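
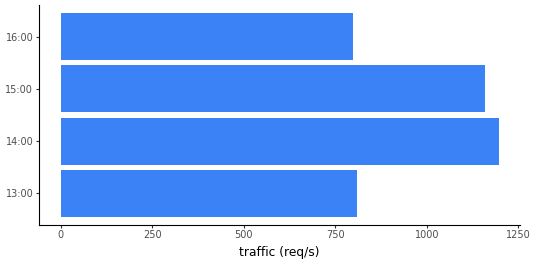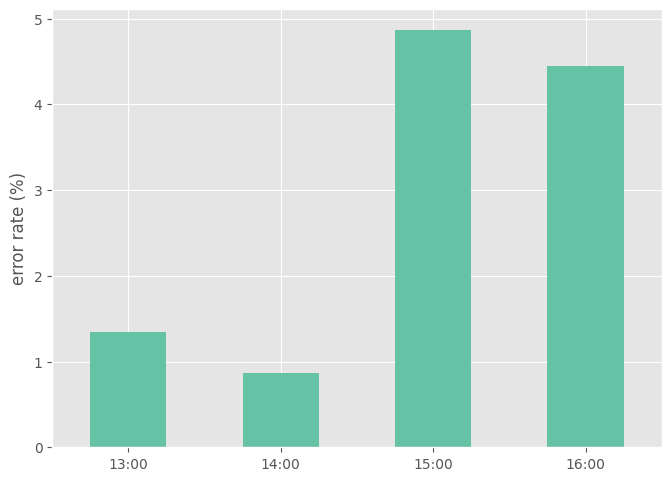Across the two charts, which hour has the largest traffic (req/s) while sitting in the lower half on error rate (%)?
Chart 2 median error rate (%) ≈ 3; below-median hours: 13:00, 14:00. Among those, 14:00 has the highest traffic (req/s) (≈ 1200).

14:00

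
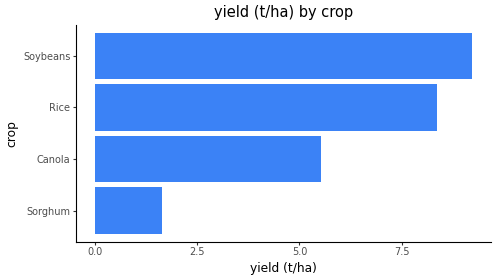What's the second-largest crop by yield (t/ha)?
Rice

Top 3: Soybeans ≈ 9, Rice ≈ 8, Canola ≈ 6.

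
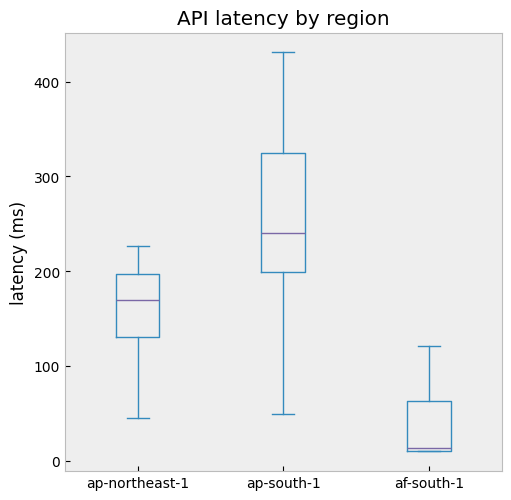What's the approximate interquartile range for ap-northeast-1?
≈ 60

Q3 ≈ 200, Q1 ≈ 140; IQR ≈ 60.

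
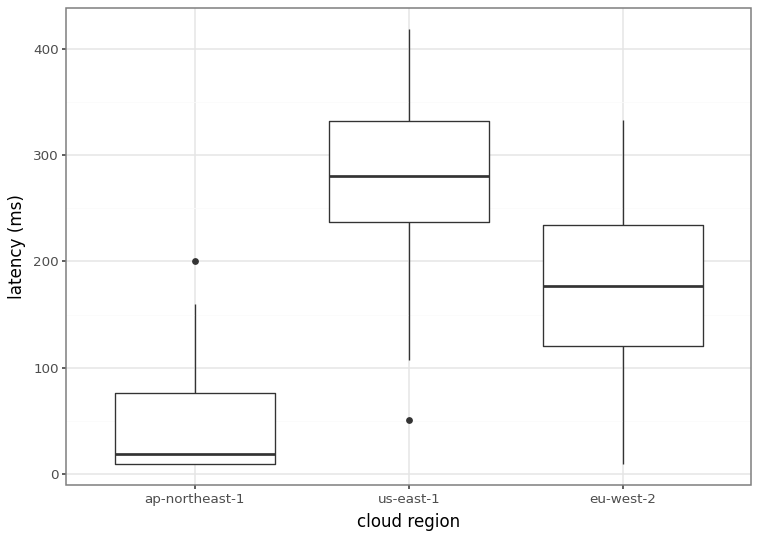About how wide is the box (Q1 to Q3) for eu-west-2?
≈ 100

Q3 ≈ 225, Q1 ≈ 125; IQR ≈ 100.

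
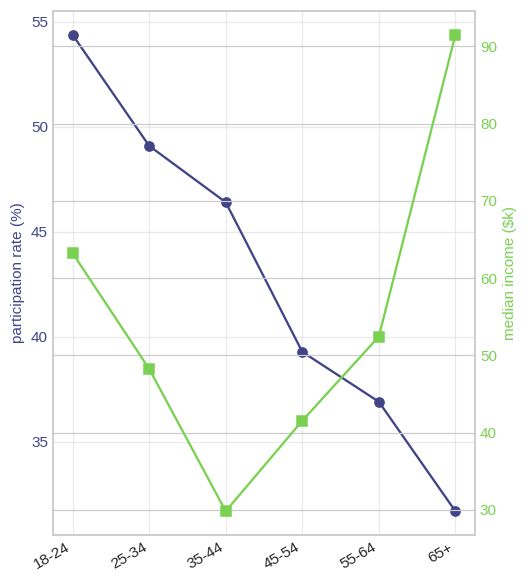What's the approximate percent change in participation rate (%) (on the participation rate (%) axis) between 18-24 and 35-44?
≈ -14.8%

18-24 ≈ 54, 35-44 ≈ 46; (46 − 54) / 54 ≈ -14.8%.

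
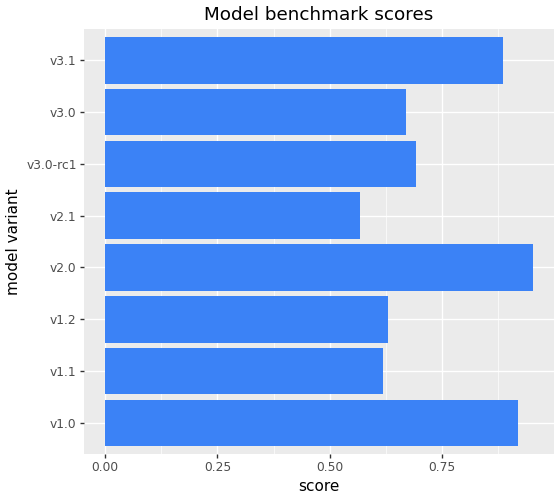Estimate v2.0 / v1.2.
≈ 1.67×

v2.0 ≈ 1.0, v1.2 ≈ 0.6; 1.0/0.6 ≈ 1.67.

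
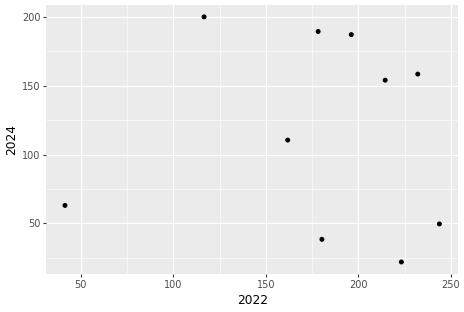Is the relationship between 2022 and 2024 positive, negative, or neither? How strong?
Points are roughly uncorrelated; weak (|r| ≈ 0.0).

no clear correlation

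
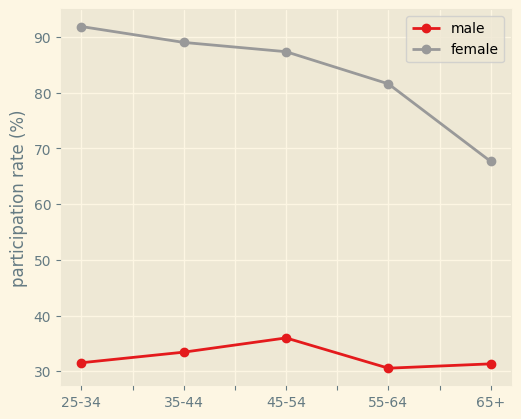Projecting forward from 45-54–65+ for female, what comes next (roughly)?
≈ 60

Last three: 90, 80, 70 → slope ≈ -10/step → next ≈ 60.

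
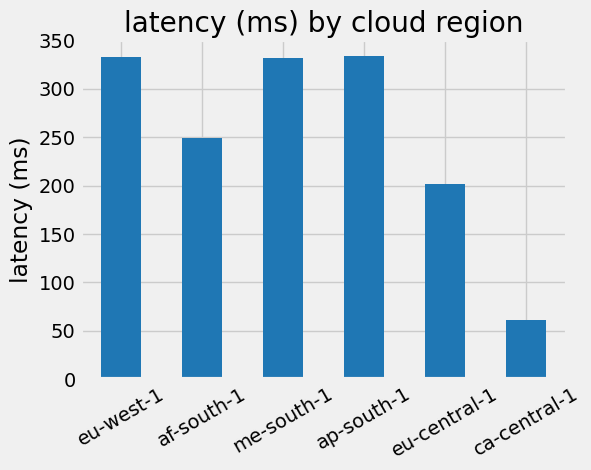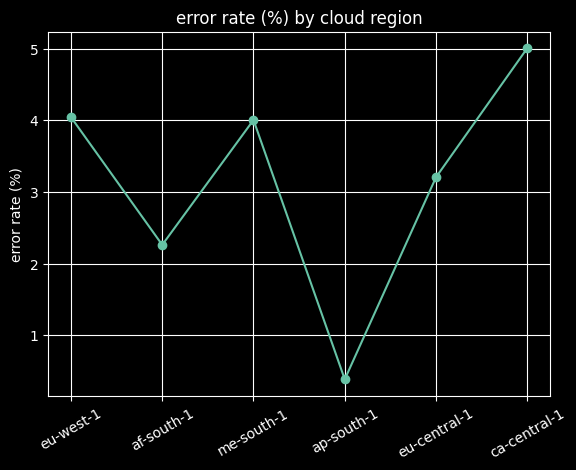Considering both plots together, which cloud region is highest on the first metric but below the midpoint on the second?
ap-south-1

Chart 2 median error rate (%) ≈ 3.5; below-median cloud regions: af-south-1, ap-south-1, eu-central-1. Among those, ap-south-1 has the highest latency (ms) (≈ 350).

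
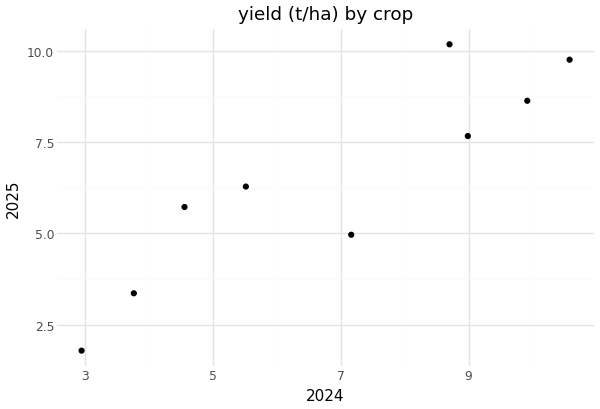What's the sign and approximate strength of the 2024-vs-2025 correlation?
positive, strong

Points are positively correlated; strong (|r| ≈ 0.9).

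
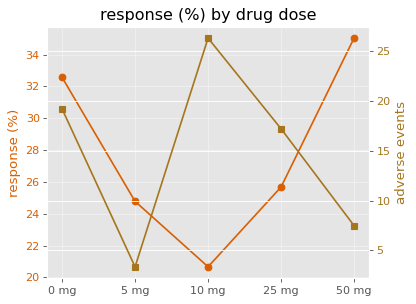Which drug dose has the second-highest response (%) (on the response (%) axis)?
0 mg

Top 3 (on the response (%) axis): 50 mg ≈ 36, 0 mg ≈ 32, 25 mg ≈ 26.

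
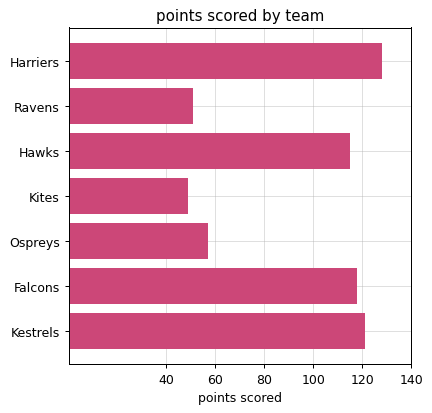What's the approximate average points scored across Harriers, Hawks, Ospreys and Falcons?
(120 + 120 + 60 + 120) / 4 ≈ 105.

≈ 105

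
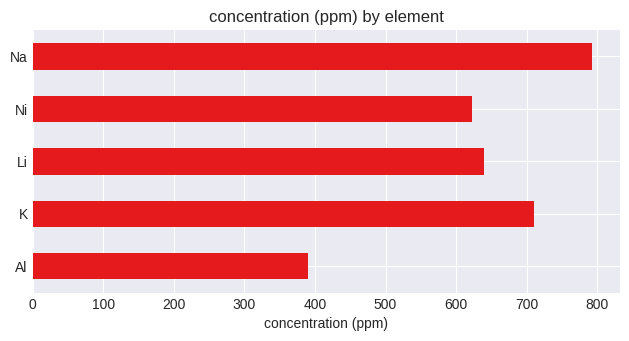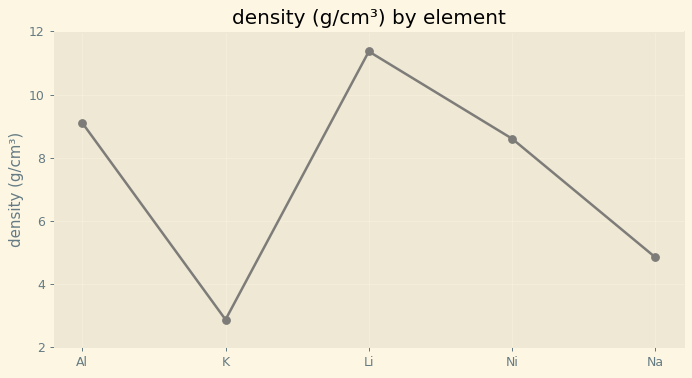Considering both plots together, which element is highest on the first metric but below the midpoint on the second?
Chart 2 median density (g/cm³) ≈ 8; below-median elements: K, Na. Among those, Na has the highest concentration (ppm) (≈ 800).

Na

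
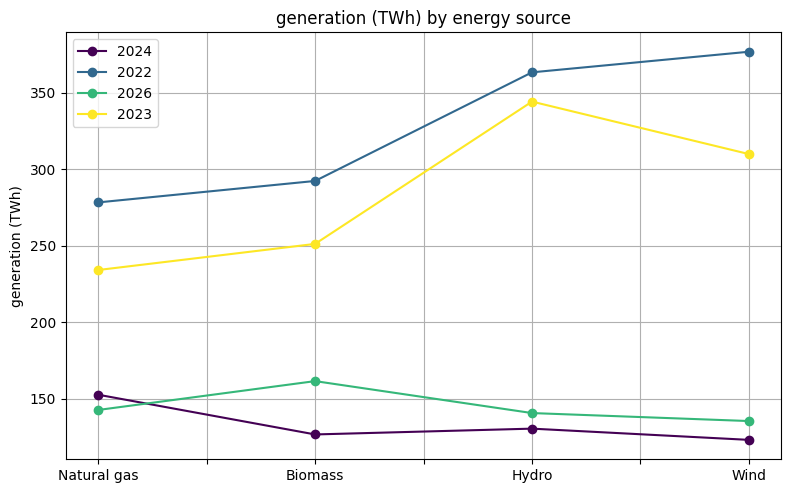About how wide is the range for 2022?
Max Wind ≈ 375, min Natural gas ≈ 275; range ≈ 100.

≈ 100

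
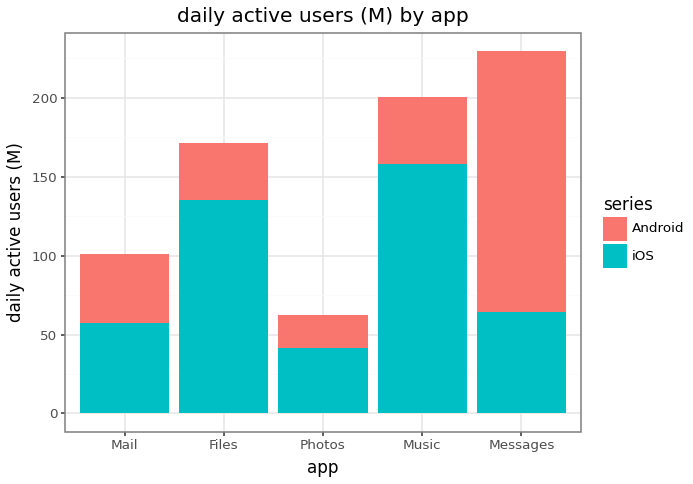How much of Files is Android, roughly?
Android top ≈ 180, bottom ≈ 140; segment ≈ 40.

≈ 40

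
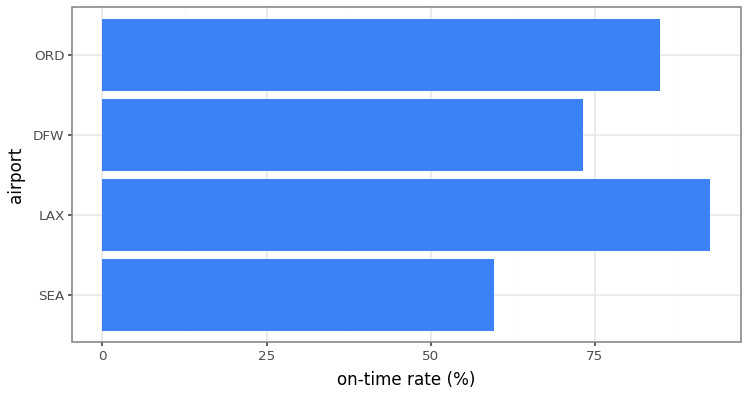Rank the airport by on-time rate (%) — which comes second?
ORD

Top 3: LAX ≈ 90, ORD ≈ 80, DFW ≈ 70.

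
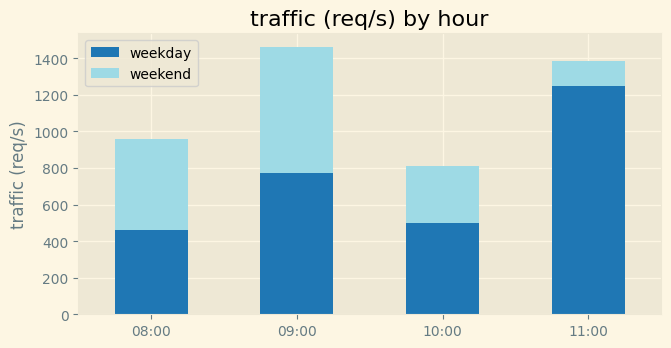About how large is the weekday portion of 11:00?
weekday top ≈ 1200, bottom ≈ 0; segment ≈ 1200.

≈ 1200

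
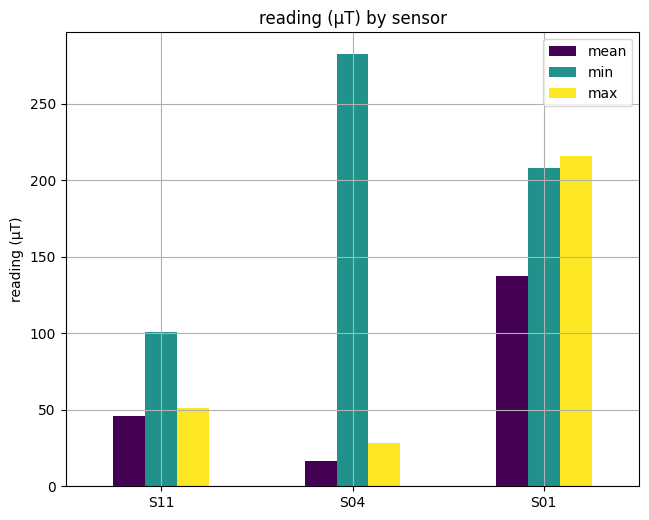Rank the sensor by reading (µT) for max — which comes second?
Top 3 for max: S01 ≈ 225, S11 ≈ 50, S04 ≈ 25.

S11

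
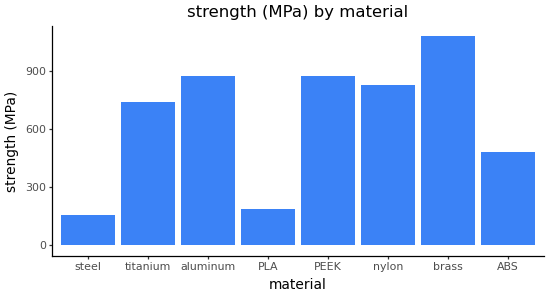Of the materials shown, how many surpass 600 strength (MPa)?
5

Above 600: titanium, aluminum, PEEK, nylon, brass.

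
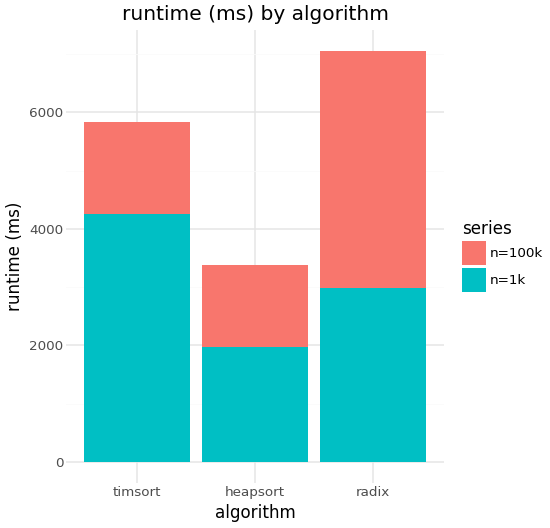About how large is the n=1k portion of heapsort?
n=1k top ≈ 2000, bottom ≈ 0; segment ≈ 2000.

≈ 2000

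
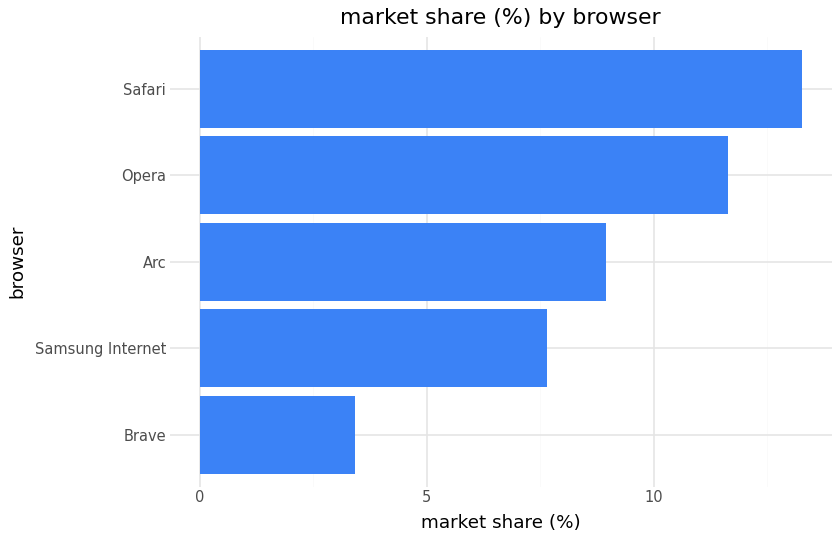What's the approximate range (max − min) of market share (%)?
≈ 10

Max Safari ≈ 14, min Brave ≈ 4; range ≈ 10.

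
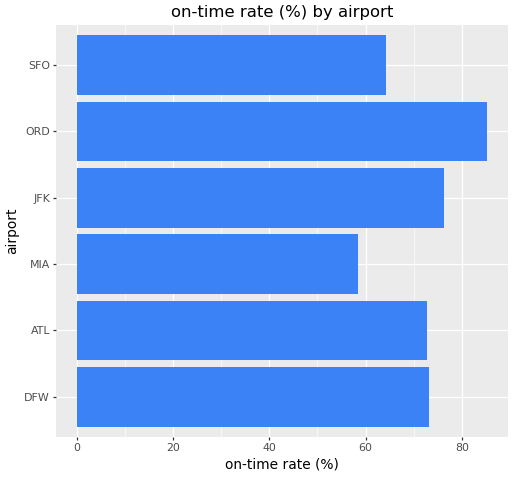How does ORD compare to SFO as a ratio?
≈ 1.5×

ORD ≈ 90, SFO ≈ 60; 90/60 ≈ 1.5.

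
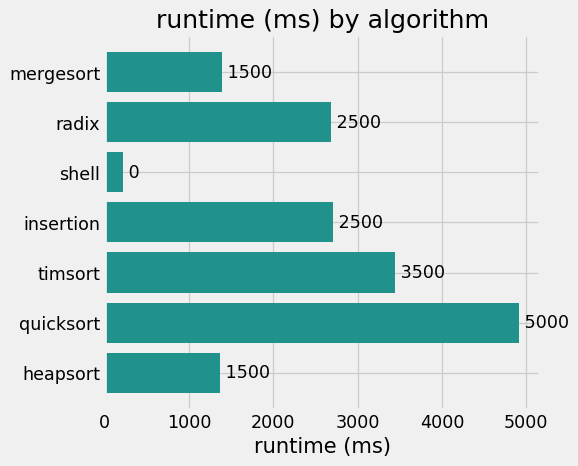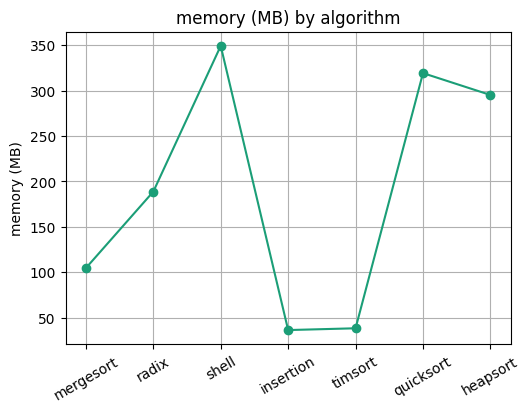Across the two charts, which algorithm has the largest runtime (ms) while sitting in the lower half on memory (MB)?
timsort

Chart 2 median memory (MB) ≈ 200; below-median algorithms: mergesort, insertion, timsort. Among those, timsort has the highest runtime (ms) (≈ 3500).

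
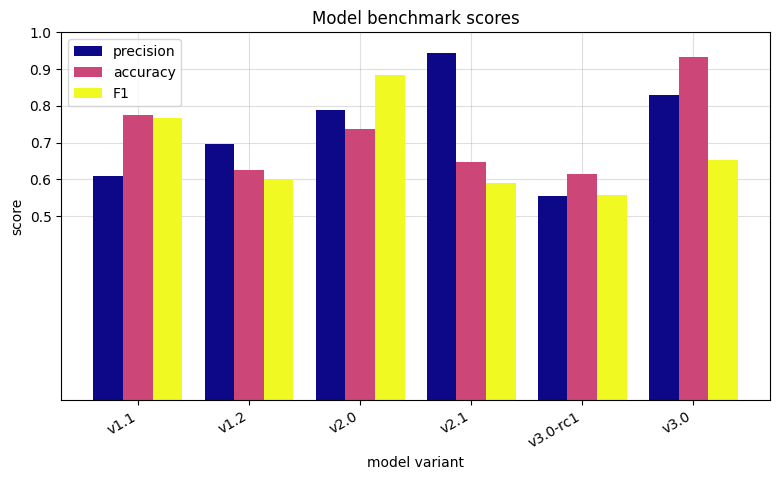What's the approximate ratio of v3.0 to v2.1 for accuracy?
≈ 1.5×

v3.0 ≈ 0.9, v2.1 ≈ 0.6; 0.9/0.6 ≈ 1.5.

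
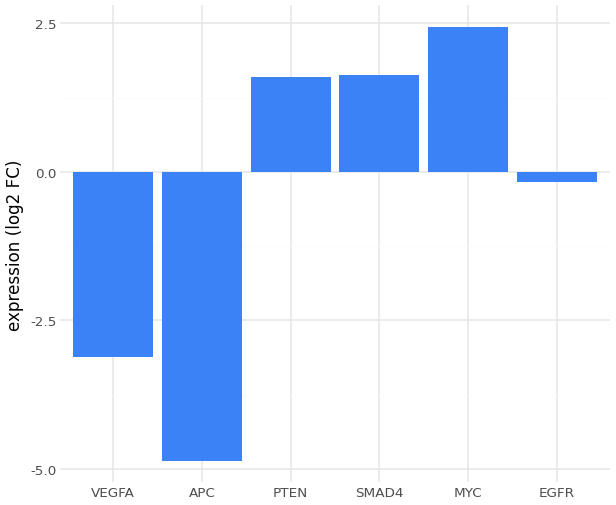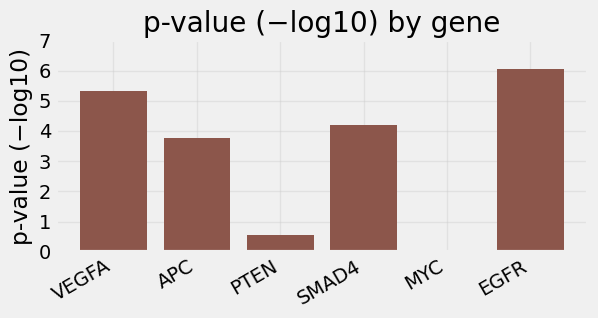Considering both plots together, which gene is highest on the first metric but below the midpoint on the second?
MYC

Chart 2 median p-value (−log10) ≈ 4; below-median genes: APC, PTEN, MYC. Among those, MYC has the highest expression (log2 FC) (≈ 2.5).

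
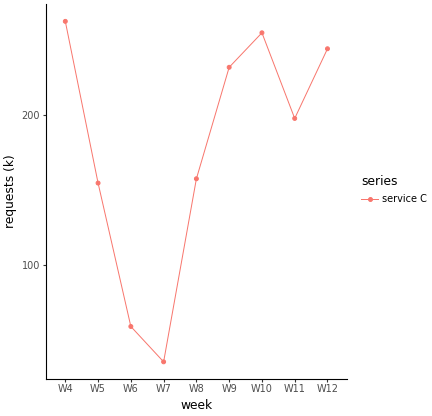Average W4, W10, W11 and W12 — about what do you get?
(260 + 260 + 200 + 240) / 4 ≈ 240.

≈ 240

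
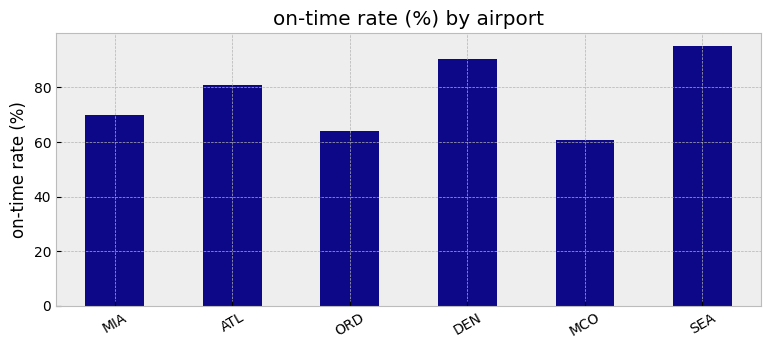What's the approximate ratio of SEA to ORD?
SEA ≈ 100, ORD ≈ 60; 100/60 ≈ 1.67.

≈ 1.67×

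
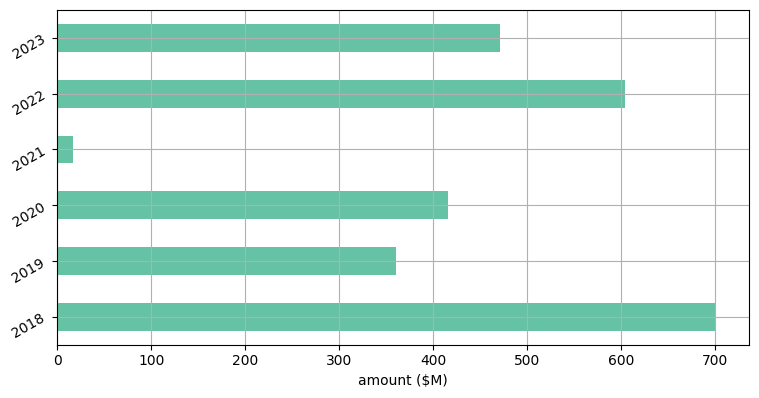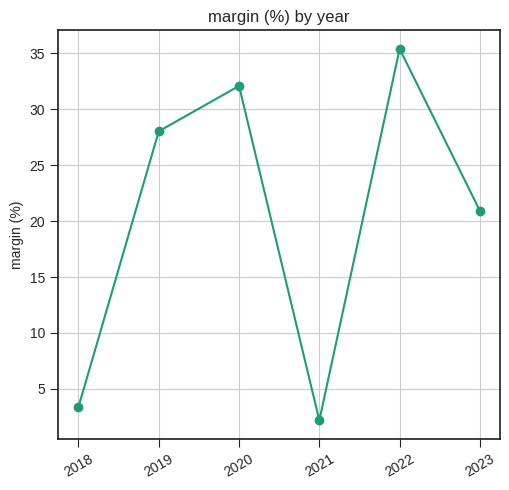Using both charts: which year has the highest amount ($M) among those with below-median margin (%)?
Chart 2 median margin (%) ≈ 25; below-median years: 2018, 2021, 2023. Among those, 2018 has the highest amount ($M) (≈ 700).

2018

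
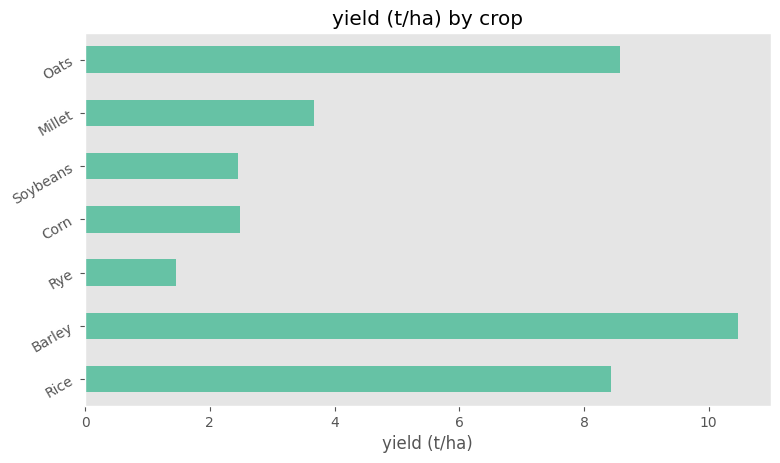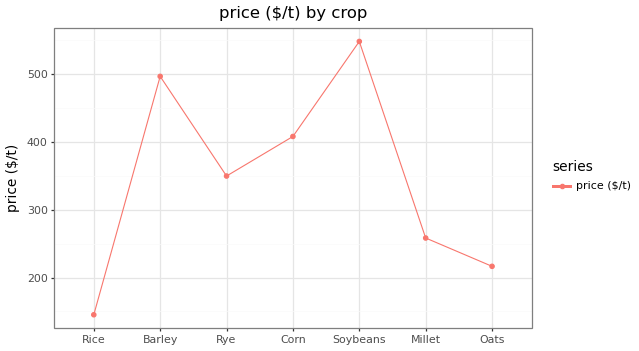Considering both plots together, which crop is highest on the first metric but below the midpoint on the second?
Chart 2 median price ($/t) ≈ 300; below-median crops: Rice, Millet, Oats. Among those, Oats has the highest yield (t/ha) (≈ 9).

Oats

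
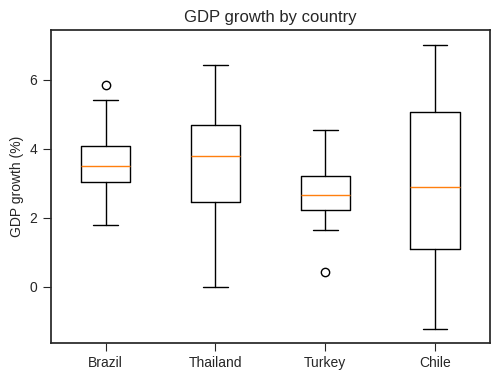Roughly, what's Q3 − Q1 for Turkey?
≈ 1.0

Q3 ≈ 3.2, Q1 ≈ 2.2; IQR ≈ 1.0.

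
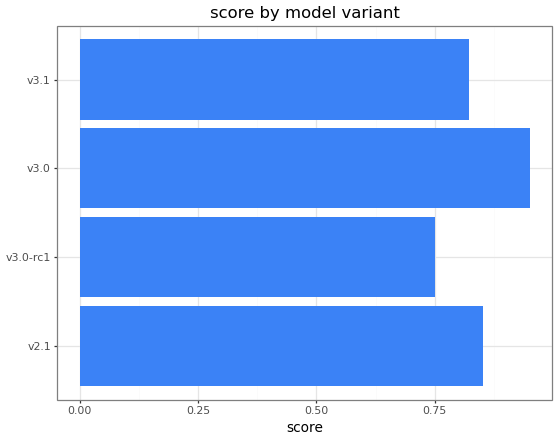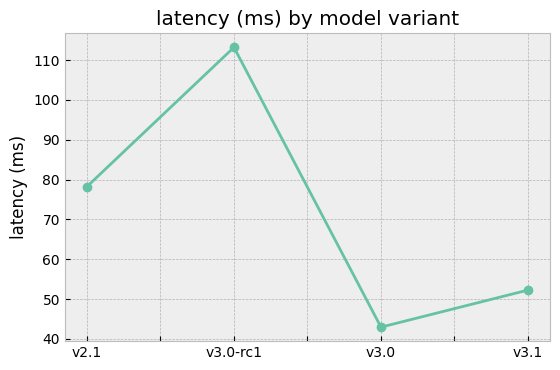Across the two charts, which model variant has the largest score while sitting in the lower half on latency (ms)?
v3.0

Chart 2 median latency (ms) ≈ 60; below-median model variants: v3.0, v3.1. Among those, v3.0 has the highest score (≈ 1).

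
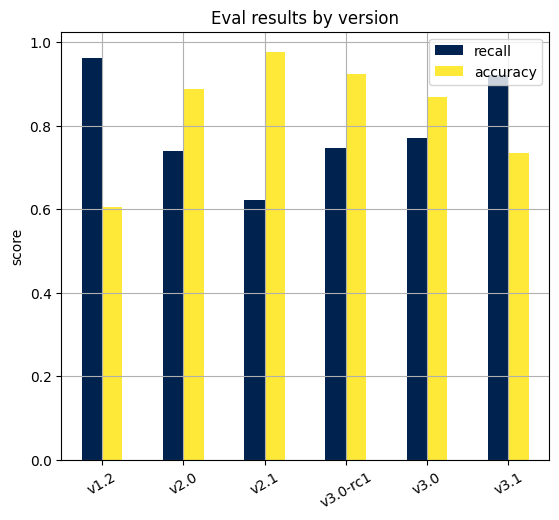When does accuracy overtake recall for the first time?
v1.2: accuracy ≈ 0.6 vs recall ≈ 1.0 (not yet); v2.0: accuracy ≈ 0.9 vs recall ≈ 0.7 (first crossover).

v2.0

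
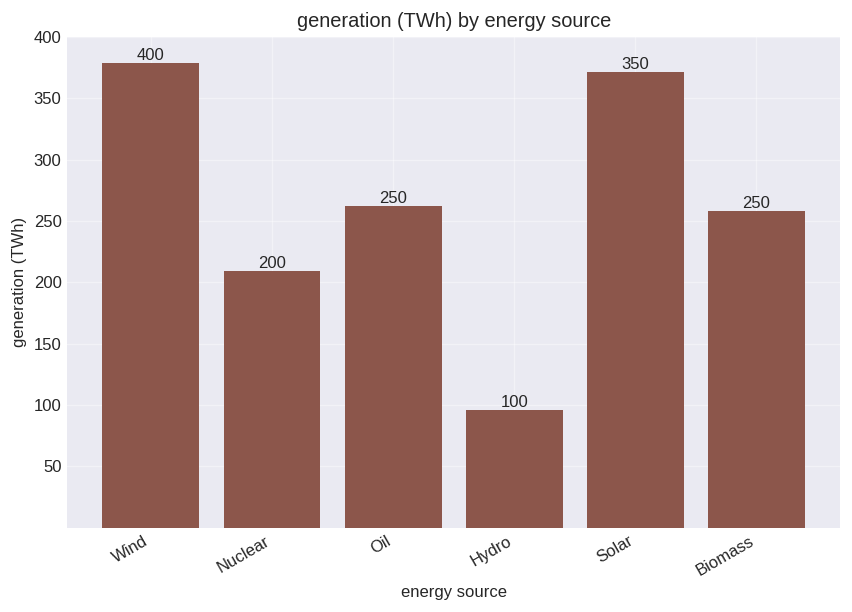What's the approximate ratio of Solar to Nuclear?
≈ 1.75×

Solar ≈ 350, Nuclear ≈ 200; 350/200 ≈ 1.75.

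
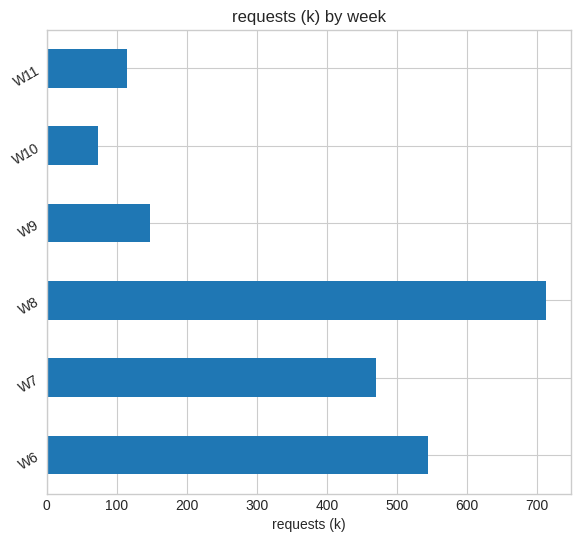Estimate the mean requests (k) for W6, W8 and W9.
(500 + 700 + 100) / 3 ≈ 433.

≈ 433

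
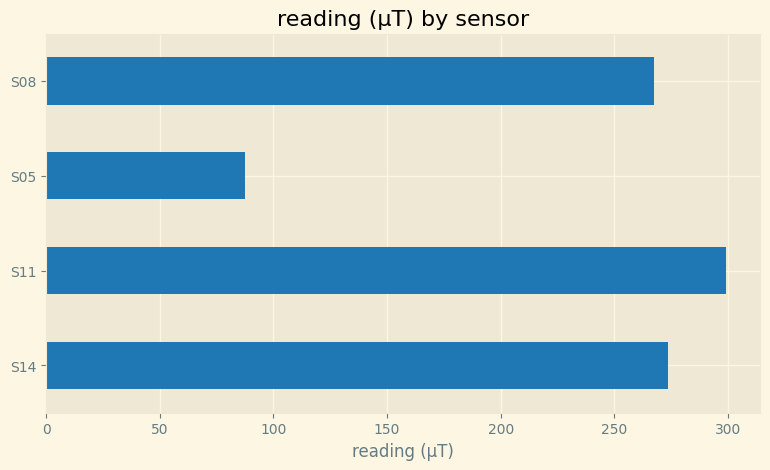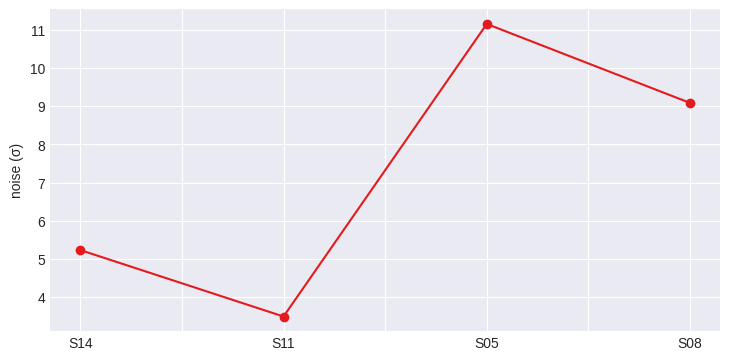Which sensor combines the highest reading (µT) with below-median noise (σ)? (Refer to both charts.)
S11

Chart 2 median noise (σ) ≈ 8; below-median sensors: S14, S11. Among those, S11 has the highest reading (µT) (≈ 300).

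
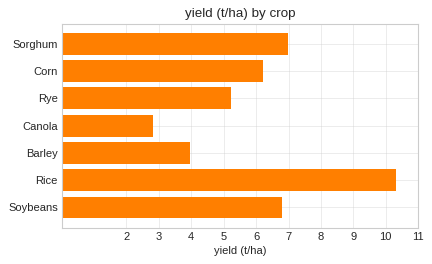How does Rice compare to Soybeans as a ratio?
≈ 1.43×

Rice ≈ 10, Soybeans ≈ 7; 10/7 ≈ 1.43.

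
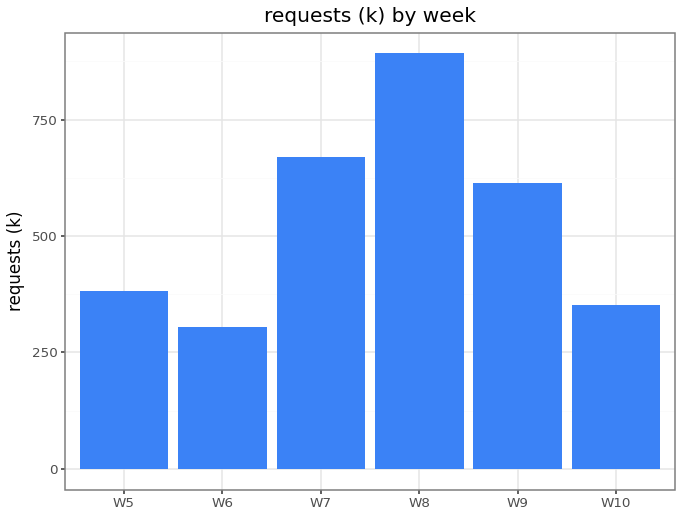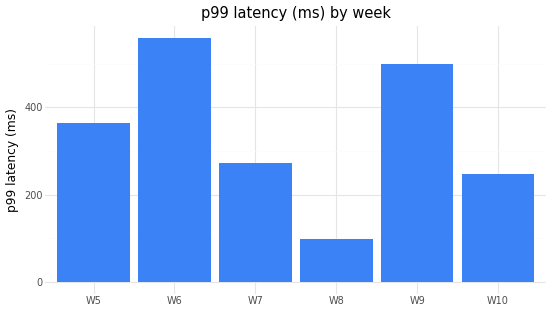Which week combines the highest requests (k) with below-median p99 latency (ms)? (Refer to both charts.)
W8

Chart 2 median p99 latency (ms) ≈ 300; below-median weeks: W7, W8, W10. Among those, W8 has the highest requests (k) (≈ 900).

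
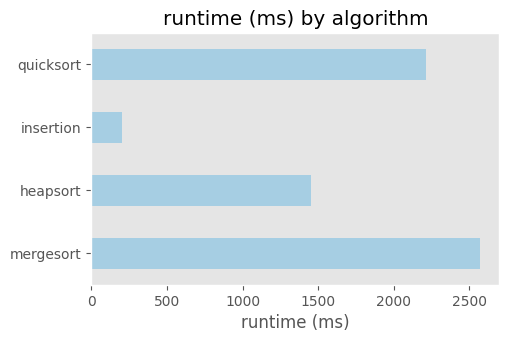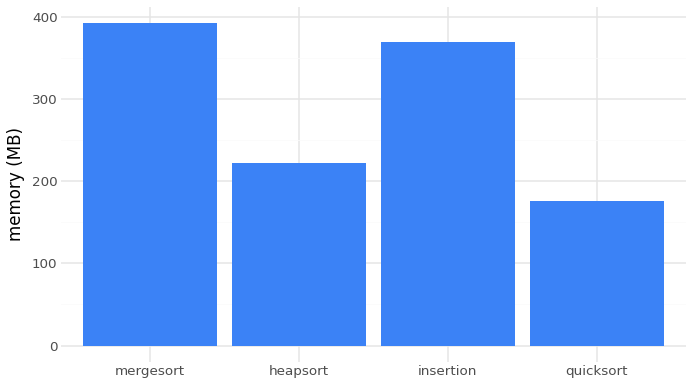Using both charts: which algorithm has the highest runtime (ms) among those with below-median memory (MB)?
Chart 2 median memory (MB) ≈ 300; below-median algorithms: heapsort, quicksort. Among those, quicksort has the highest runtime (ms) (≈ 2000).

quicksort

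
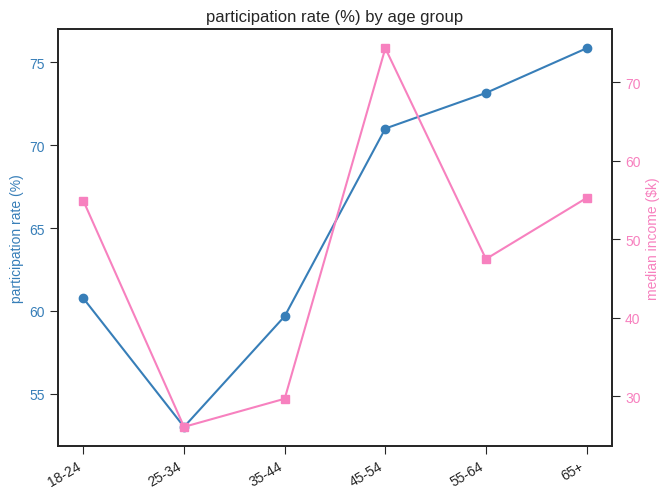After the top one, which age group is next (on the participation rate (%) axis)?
55-64

Top 3 (on the participation rate (%) axis): 65+ ≈ 76, 55-64 ≈ 74, 45-54 ≈ 72.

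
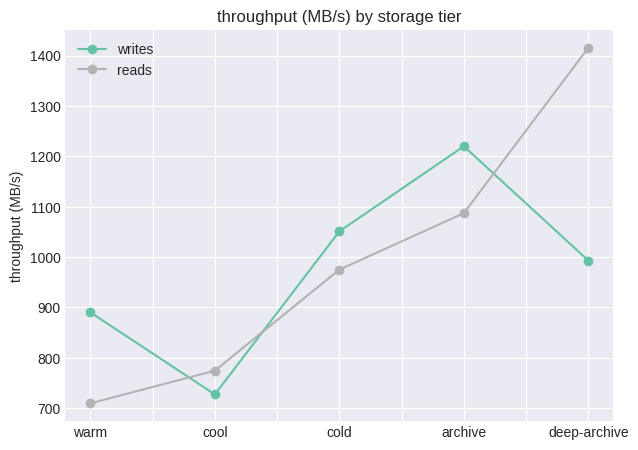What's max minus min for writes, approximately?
Max archive ≈ 1200, min cool ≈ 700; range ≈ 500.

≈ 500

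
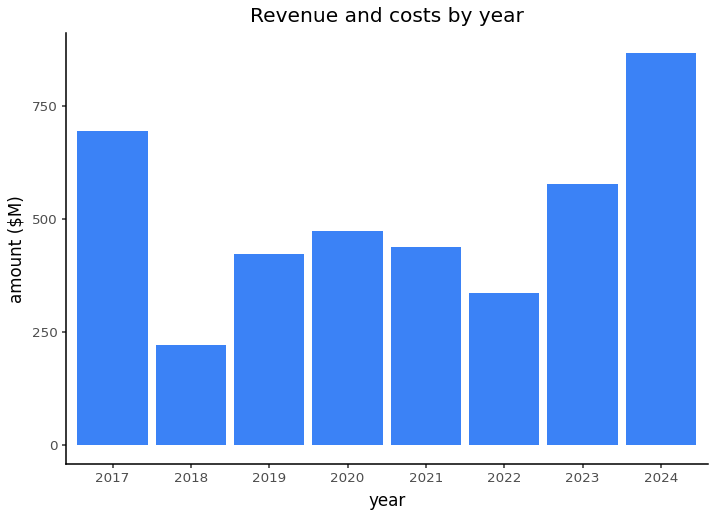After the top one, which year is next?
2017

Top 3: 2024 ≈ 900, 2017 ≈ 700, 2023 ≈ 600.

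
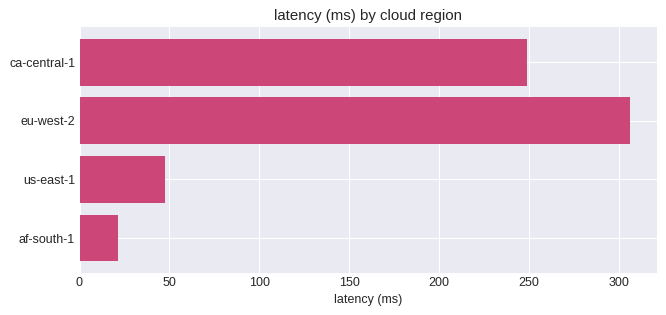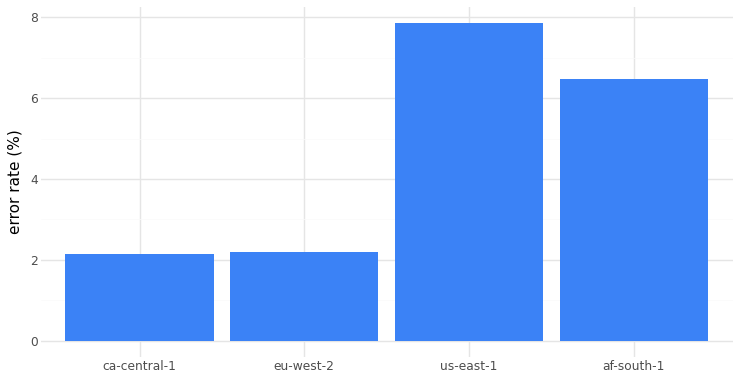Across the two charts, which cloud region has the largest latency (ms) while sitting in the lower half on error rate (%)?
Chart 2 median error rate (%) ≈ 4; below-median cloud regions: ca-central-1, eu-west-2. Among those, eu-west-2 has the highest latency (ms) (≈ 300).

eu-west-2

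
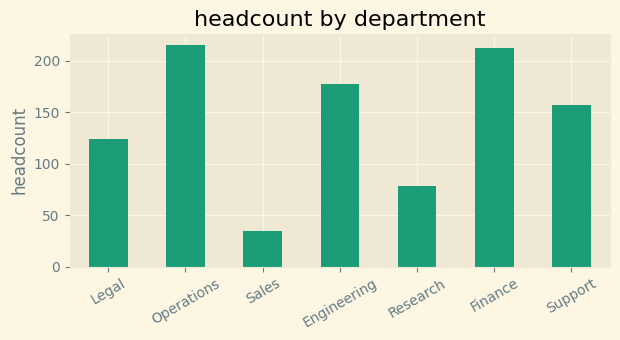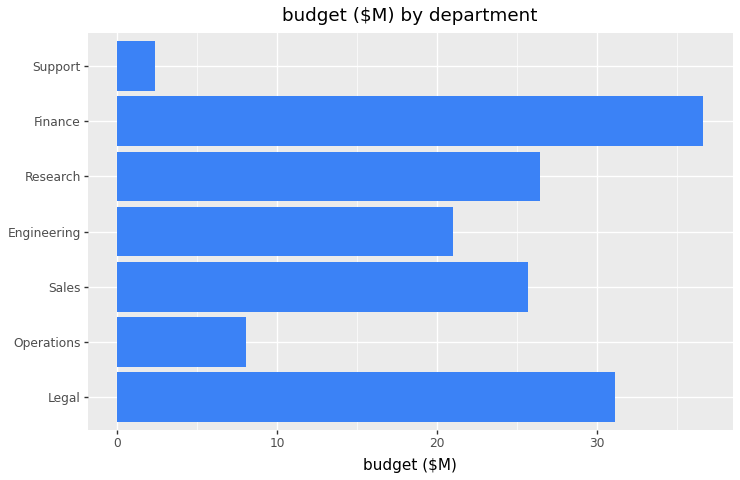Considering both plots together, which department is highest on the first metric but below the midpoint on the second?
Chart 2 median budget ($M) ≈ 25; below-median departments: Operations, Engineering, Support. Among those, Operations has the highest headcount (≈ 220).

Operations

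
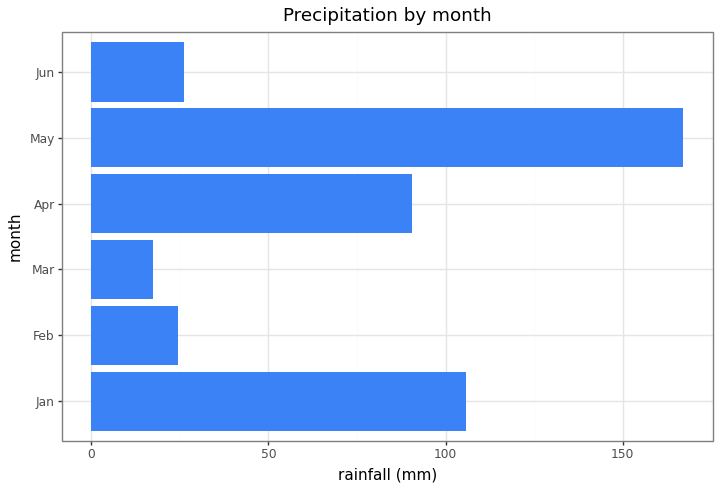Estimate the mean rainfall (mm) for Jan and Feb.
(100 + 20) / 2 ≈ 60.

≈ 60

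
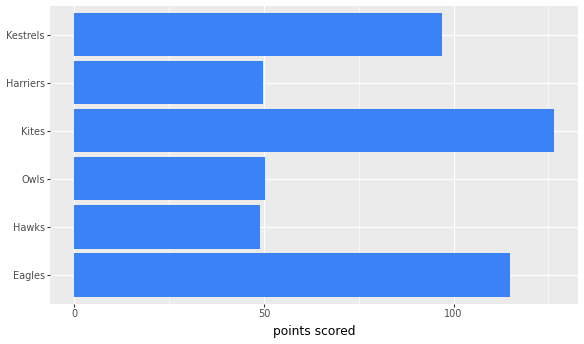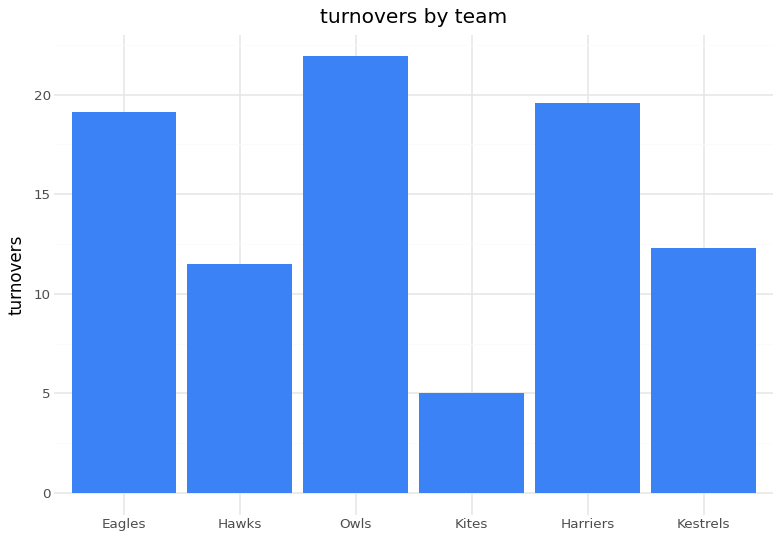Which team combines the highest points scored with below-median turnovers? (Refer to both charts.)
Chart 2 median turnovers ≈ 15; below-median teams: Hawks, Kites, Kestrels. Among those, Kites has the highest points scored (≈ 120).

Kites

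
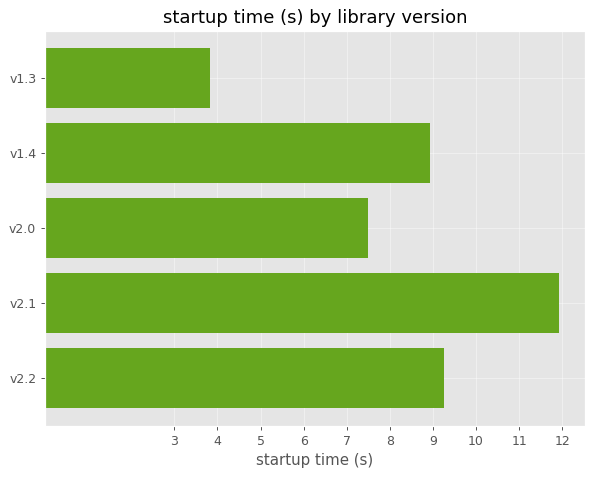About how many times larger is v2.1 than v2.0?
v2.1 ≈ 12, v2.0 ≈ 7; 12/7 ≈ 1.71.

≈ 1.71×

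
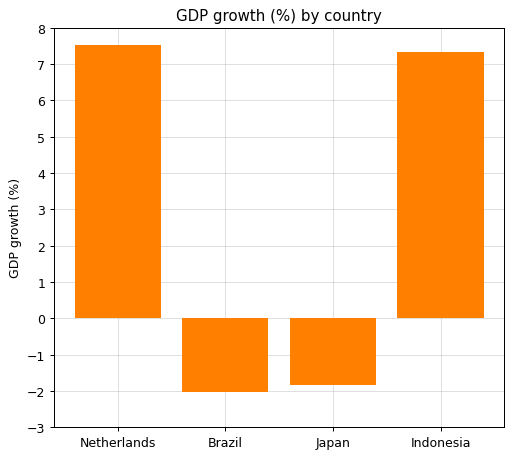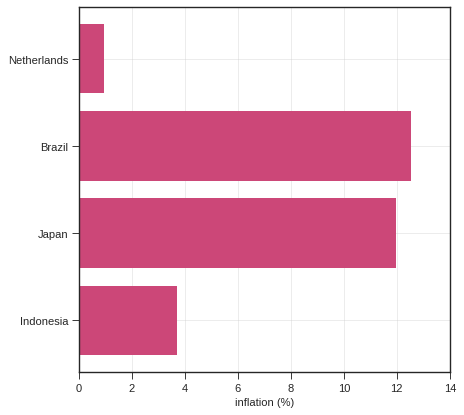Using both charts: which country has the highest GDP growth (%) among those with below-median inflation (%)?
Chart 2 median inflation (%) ≈ 8; below-median countries: Netherlands, Indonesia. Among those, Netherlands has the highest GDP growth (%) (≈ 8).

Netherlands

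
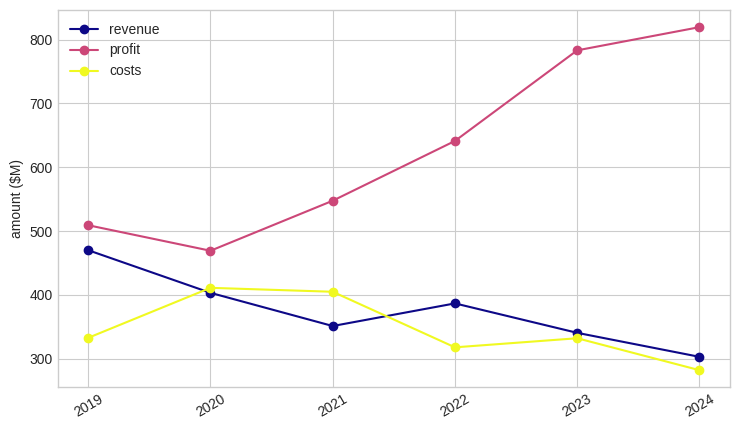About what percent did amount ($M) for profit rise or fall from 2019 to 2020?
2019 ≈ 500, 2020 ≈ 450; (450 − 500) / 500 ≈ -10%.

≈ -10%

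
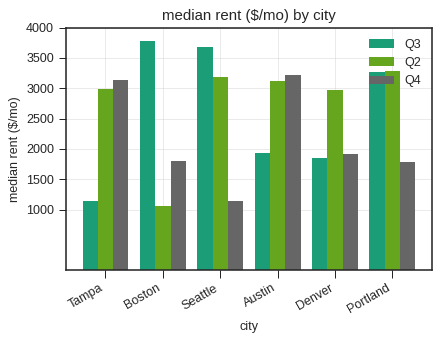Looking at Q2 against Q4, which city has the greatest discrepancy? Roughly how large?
Seattle, ≈ 2000 $/mo

Seattle: Q2 ≈ 3000, Q4 ≈ 1000 → gap ≈ 2000. Next-largest (Portland) is only ≈ 1500.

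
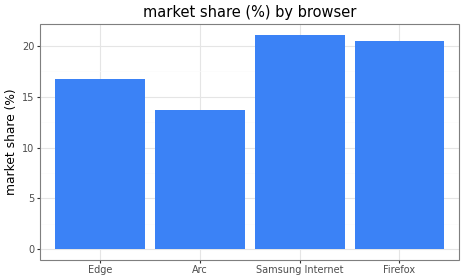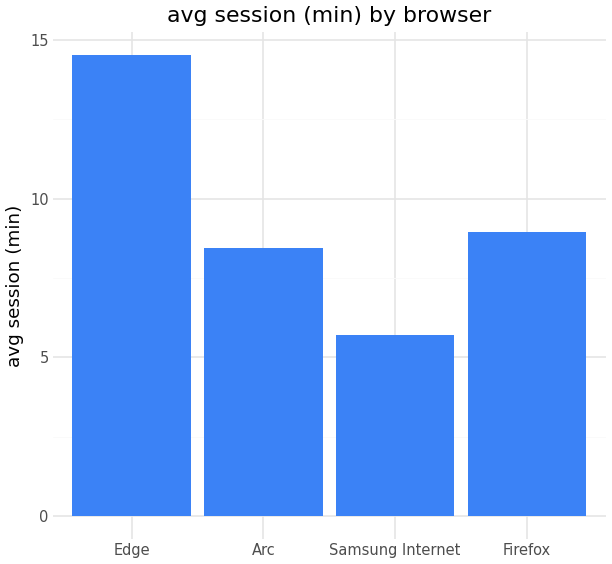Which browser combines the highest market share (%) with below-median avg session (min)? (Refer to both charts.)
Samsung Internet

Chart 2 median avg session (min) ≈ 8; below-median browsers: Arc, Samsung Internet. Among those, Samsung Internet has the highest market share (%) (≈ 22).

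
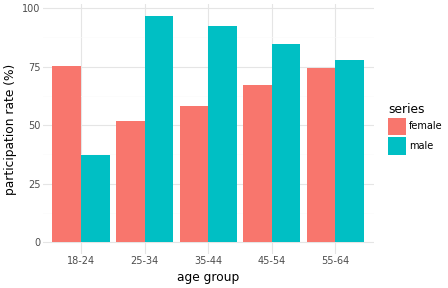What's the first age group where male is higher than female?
18-24: male ≈ 40 vs female ≈ 80 (not yet); 25-34: male ≈ 100 vs female ≈ 50 (first crossover).

25-34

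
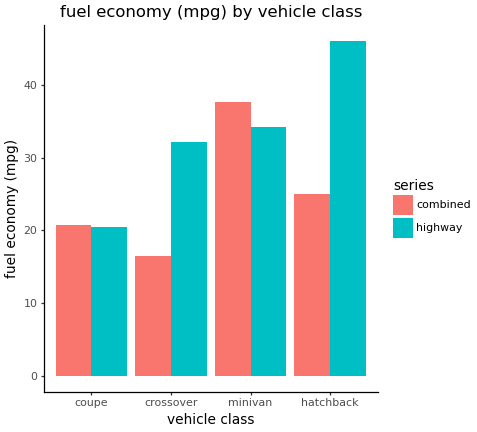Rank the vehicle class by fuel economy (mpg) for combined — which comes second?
hatchback

Top 3 for combined: minivan ≈ 40, hatchback ≈ 25, coupe ≈ 20.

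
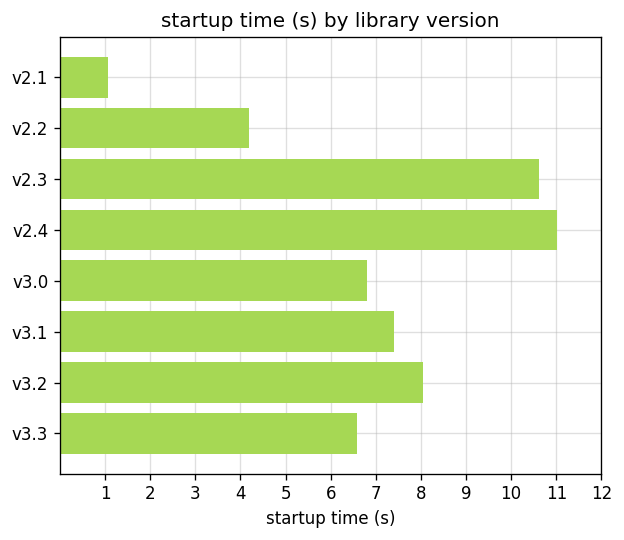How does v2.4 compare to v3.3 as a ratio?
≈ 1.57×

v2.4 ≈ 11, v3.3 ≈ 7; 11/7 ≈ 1.57.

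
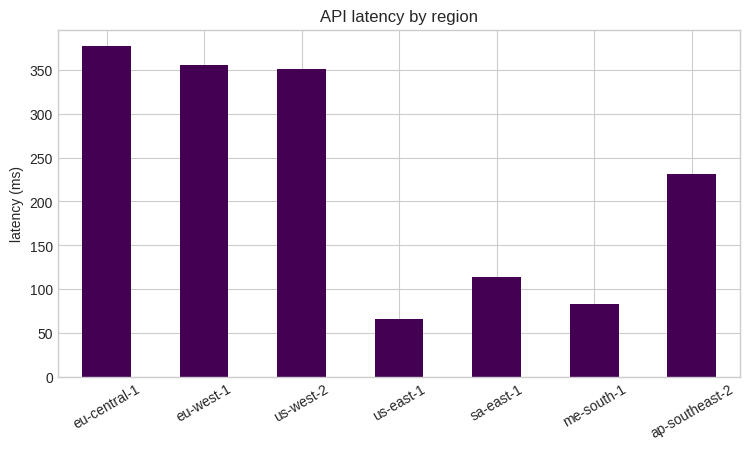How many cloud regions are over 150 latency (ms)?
4

Above 150: eu-central-1, eu-west-1, us-west-2, ap-southeast-2.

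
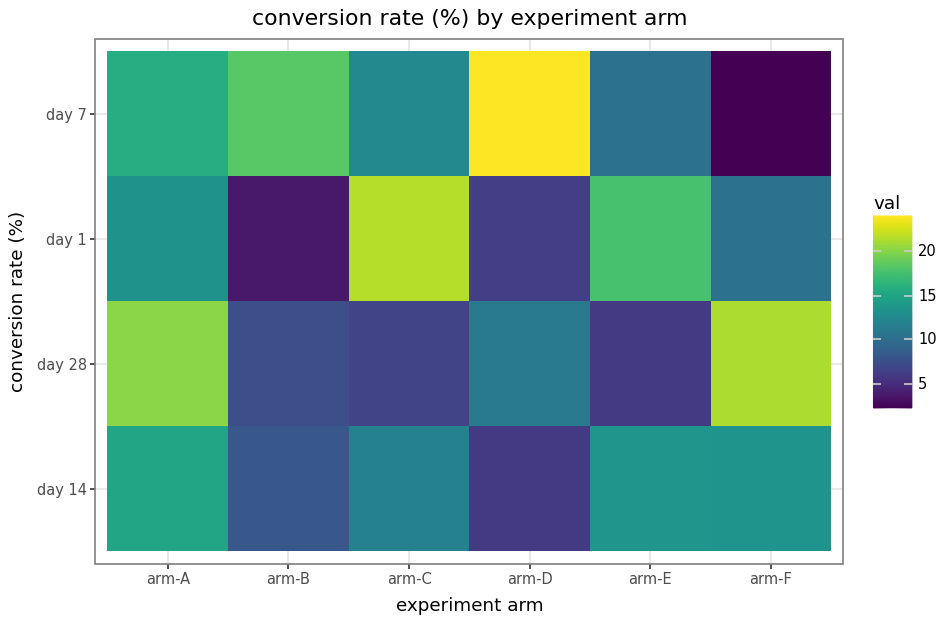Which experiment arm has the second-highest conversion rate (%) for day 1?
Top 3 for day 1: arm-C ≈ 22, arm-E ≈ 18, arm-A ≈ 14.

arm-E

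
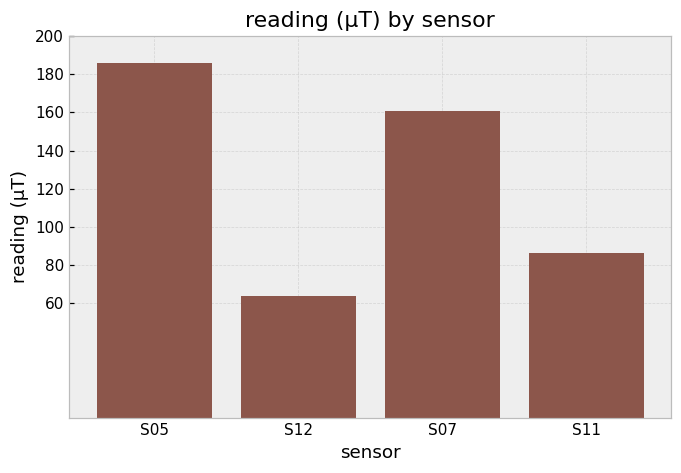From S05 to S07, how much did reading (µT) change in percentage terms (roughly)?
S05 ≈ 180, S07 ≈ 160; (160 − 180) / 180 ≈ -11.1%.

≈ -11.1%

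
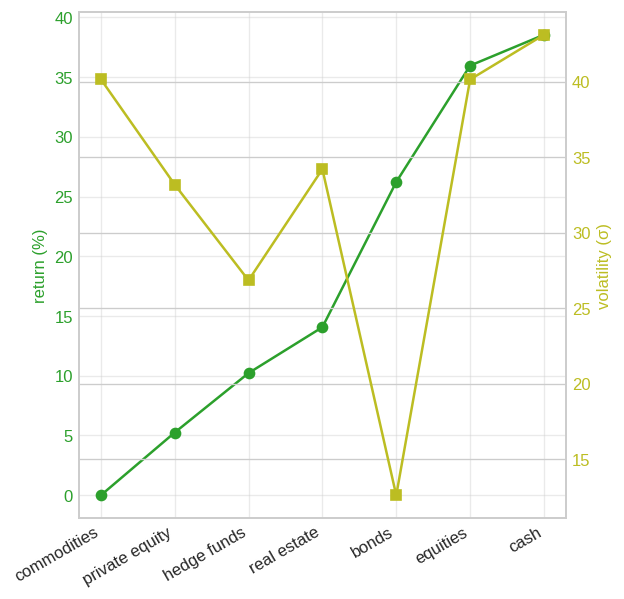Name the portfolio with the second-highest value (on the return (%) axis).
Top 3 (on the return (%) axis): cash ≈ 40, equities ≈ 35, bonds ≈ 25.

equities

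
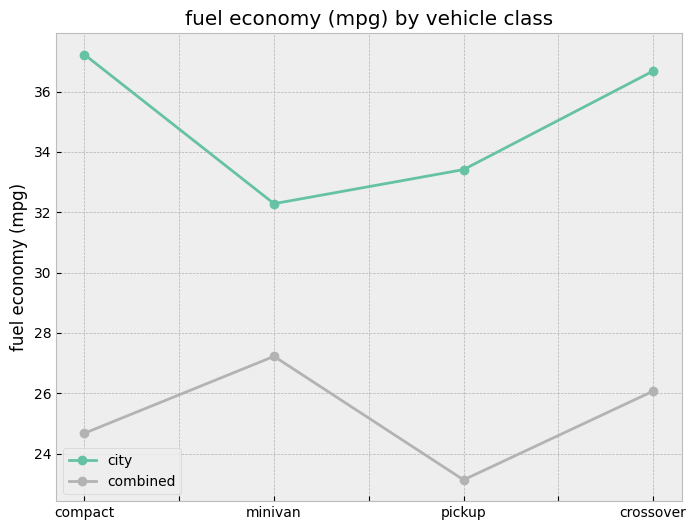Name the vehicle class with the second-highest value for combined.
Top 3 for combined: minivan ≈ 28, crossover ≈ 26, compact ≈ 24.

crossover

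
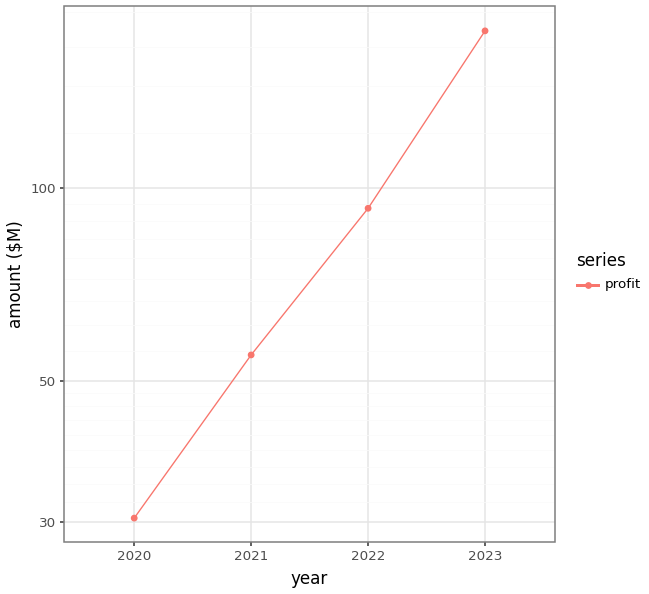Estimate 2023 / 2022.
≈ 1.8×

2023 ≈ 180, 2022 ≈ 100; 180/100 ≈ 1.8.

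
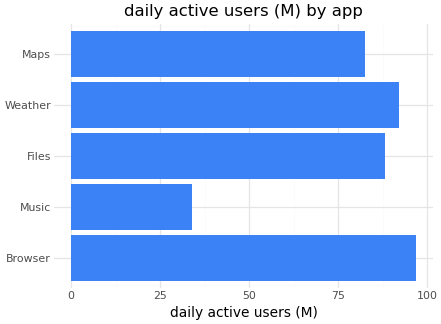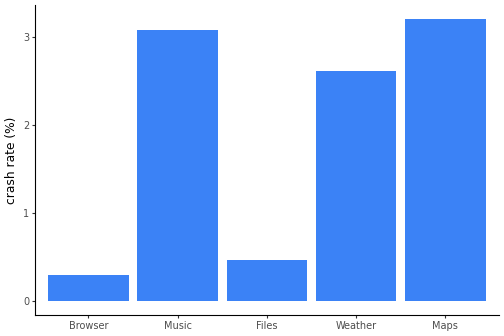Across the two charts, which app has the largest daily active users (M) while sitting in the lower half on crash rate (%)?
Browser

Chart 2 median crash rate (%) ≈ 2.5; below-median apps: Browser, Files. Among those, Browser has the highest daily active users (M) (≈ 100).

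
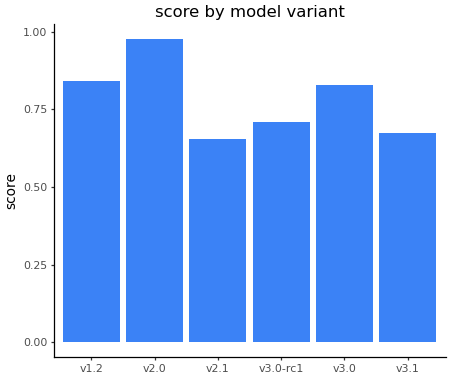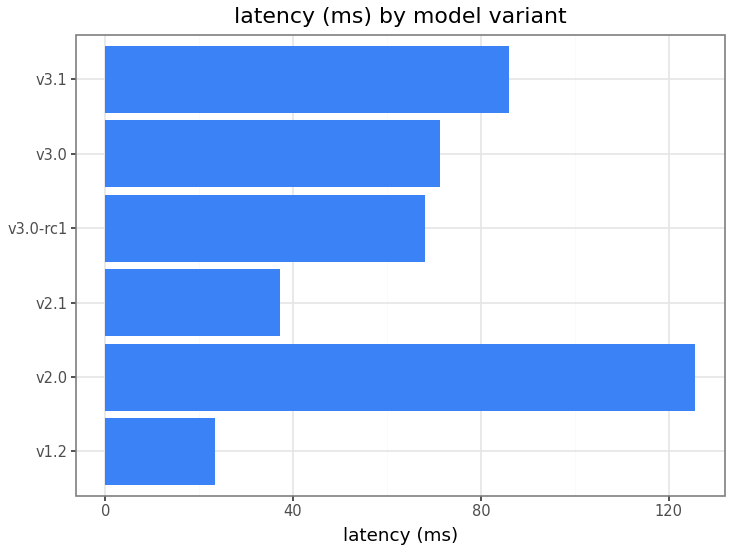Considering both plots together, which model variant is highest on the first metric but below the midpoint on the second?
v1.2

Chart 2 median latency (ms) ≈ 60; below-median model variants: v1.2, v2.1, v3.0-rc1. Among those, v1.2 has the highest score (≈ 0.8).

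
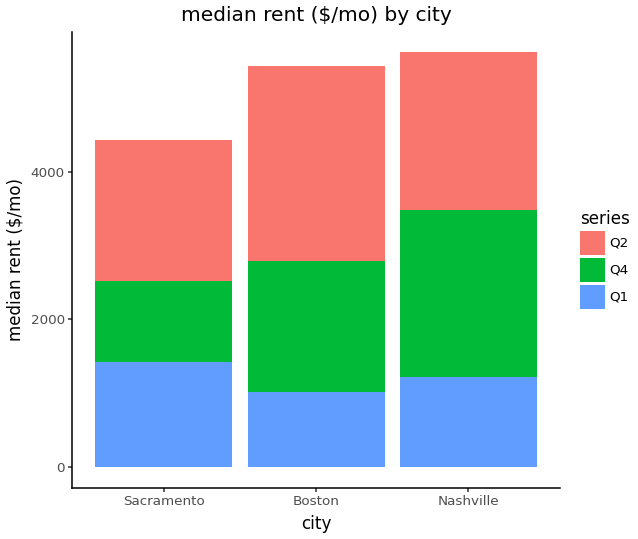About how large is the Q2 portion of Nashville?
Q2 top ≈ 5500, bottom ≈ 3500; segment ≈ 2000.

≈ 2000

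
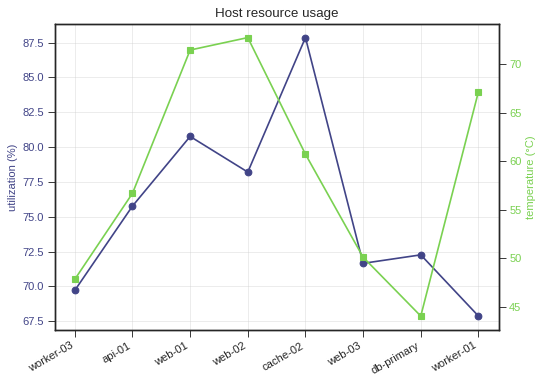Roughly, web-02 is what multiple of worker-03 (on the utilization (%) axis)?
≈ 1.11×

web-02 ≈ 78, worker-03 ≈ 70; 78/70 ≈ 1.11.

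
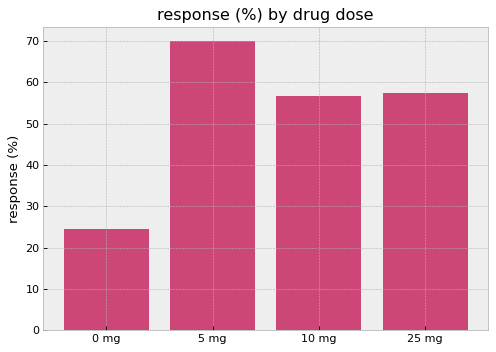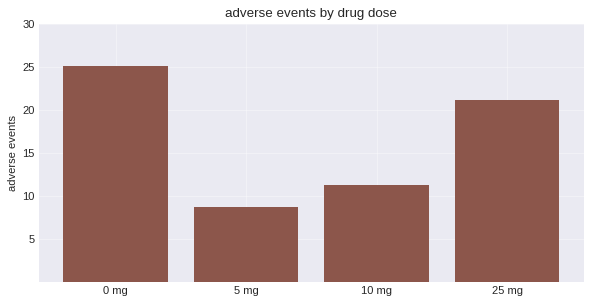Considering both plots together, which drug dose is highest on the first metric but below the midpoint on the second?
Chart 2 median adverse events ≈ 15; below-median drug doses: 5 mg, 10 mg. Among those, 5 mg has the highest response (%) (≈ 70).

5 mg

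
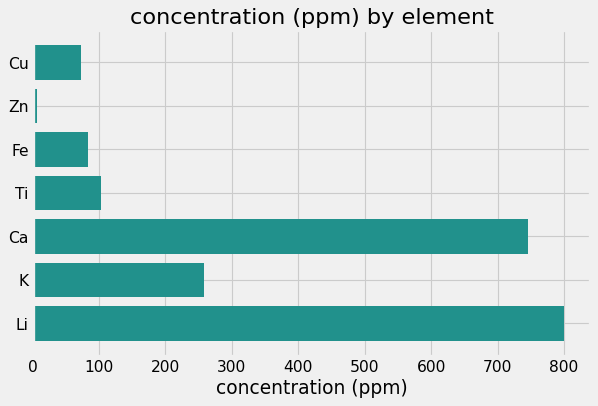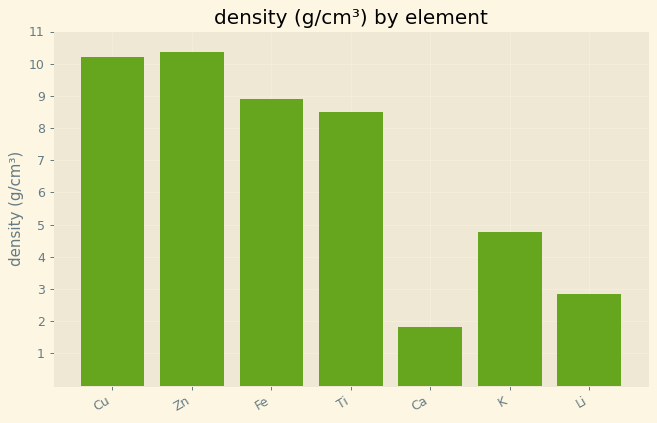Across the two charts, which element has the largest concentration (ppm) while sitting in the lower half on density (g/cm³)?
Chart 2 median density (g/cm³) ≈ 8; below-median elements: Ca, K, Li. Among those, Li has the highest concentration (ppm) (≈ 800).

Li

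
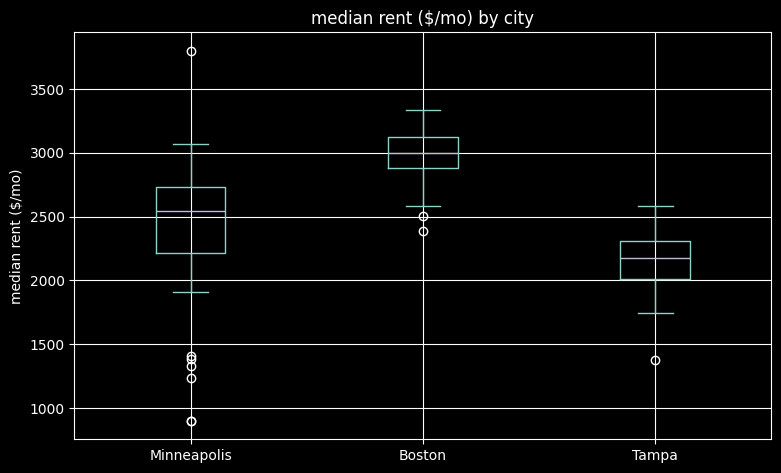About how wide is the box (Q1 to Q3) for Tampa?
Q3 ≈ 2300, Q1 ≈ 2000; IQR ≈ 300.

≈ 300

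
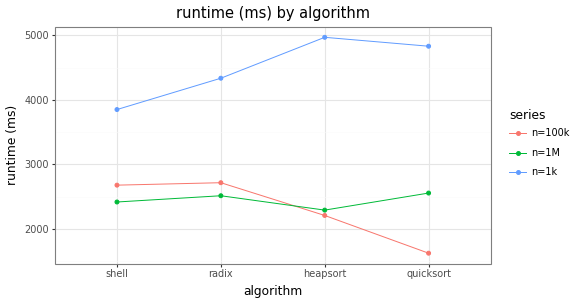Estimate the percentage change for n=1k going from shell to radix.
≈ +12.5%

shell ≈ 4000, radix ≈ 4500; (4500 − 4000) / 4000 ≈ +12.5%.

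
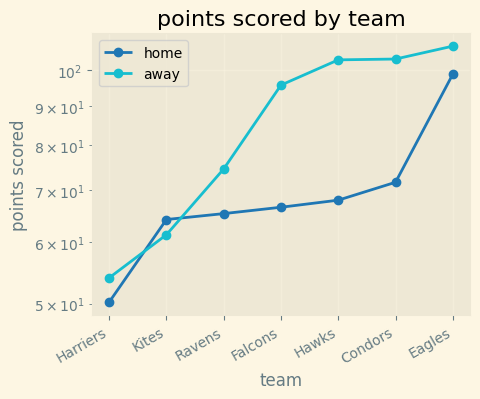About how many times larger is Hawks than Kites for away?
≈ 1.75×

Hawks ≈ 105, Kites ≈ 60; 105/60 ≈ 1.75.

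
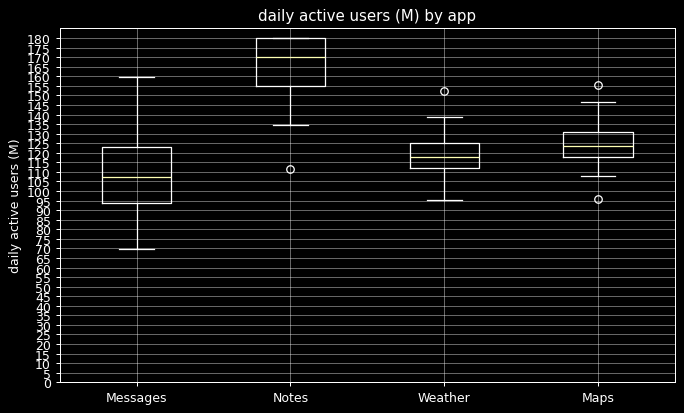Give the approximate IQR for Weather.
≈ 15

Q3 ≈ 125, Q1 ≈ 110; IQR ≈ 15.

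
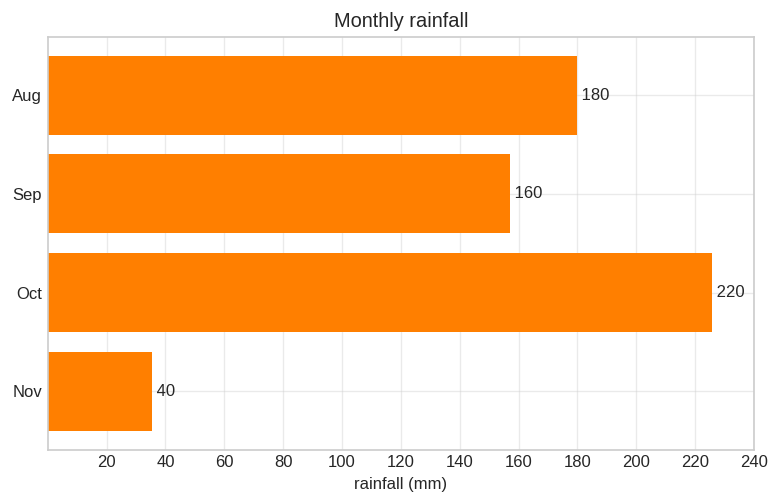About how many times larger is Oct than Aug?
Oct ≈ 220, Aug ≈ 180; 220/180 ≈ 1.22.

≈ 1.22×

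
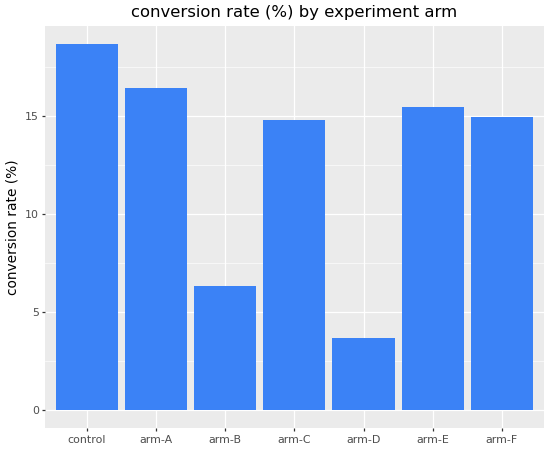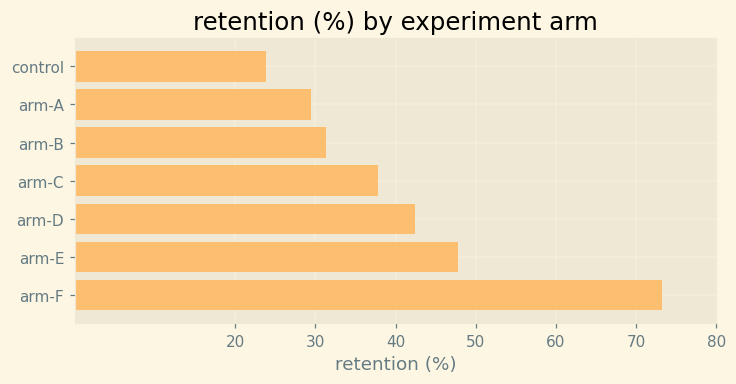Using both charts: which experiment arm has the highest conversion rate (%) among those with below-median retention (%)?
Chart 2 median retention (%) ≈ 40; below-median experiment arms: control, arm-A, arm-B. Among those, control has the highest conversion rate (%) (≈ 18).

control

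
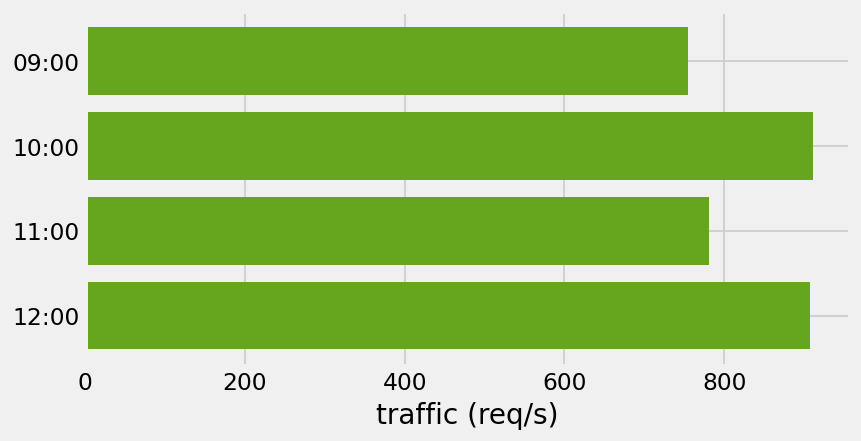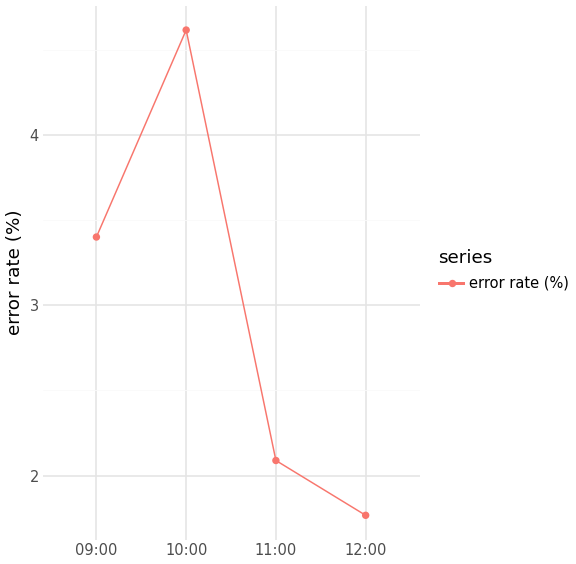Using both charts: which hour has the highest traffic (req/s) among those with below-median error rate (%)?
Chart 2 median error rate (%) ≈ 2.5; below-median hours: 11:00, 12:00. Among those, 12:00 has the highest traffic (req/s) (≈ 900).

12:00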